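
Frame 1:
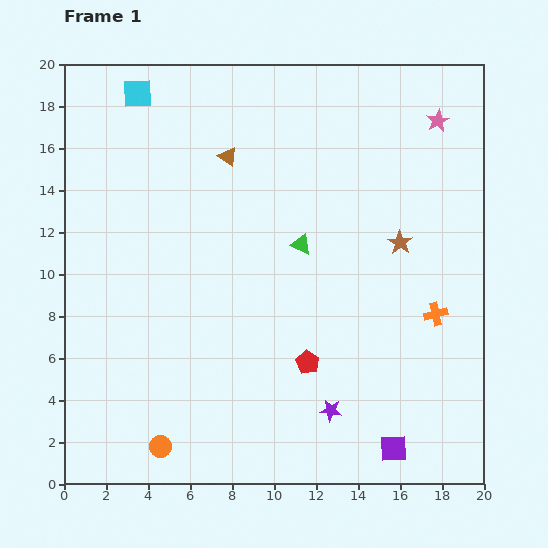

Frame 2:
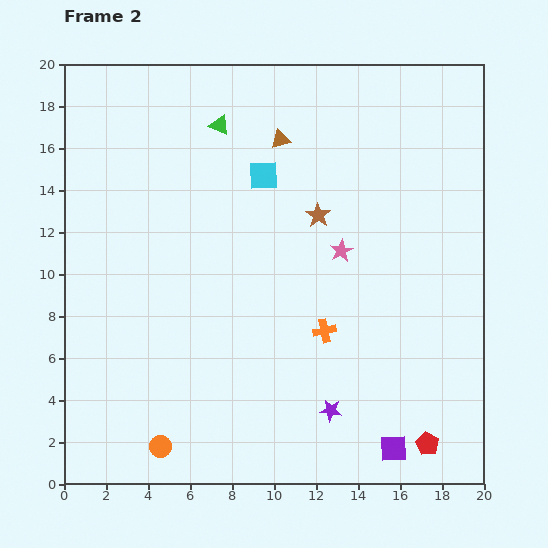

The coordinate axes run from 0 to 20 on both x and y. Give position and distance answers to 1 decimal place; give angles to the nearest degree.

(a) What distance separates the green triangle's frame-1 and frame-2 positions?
6.9

The green triangle moved from (11.3, 11.4) to (7.4, 17.1), a distance of √(3.9² + 5.7²) ≈ 6.9.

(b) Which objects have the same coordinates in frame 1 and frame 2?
the orange circle, the purple star, the purple square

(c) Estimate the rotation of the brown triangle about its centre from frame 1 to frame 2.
50° counter-clockwise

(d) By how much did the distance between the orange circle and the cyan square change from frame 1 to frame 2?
-3.0

Distance in frame 1: 16.8. Distance in frame 2: 13.8.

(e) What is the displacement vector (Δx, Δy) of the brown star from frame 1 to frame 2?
(-3.9, 1.3)

The brown star was at (16.0, 11.5) in frame 1 and (12.1, 12.8) in frame 2.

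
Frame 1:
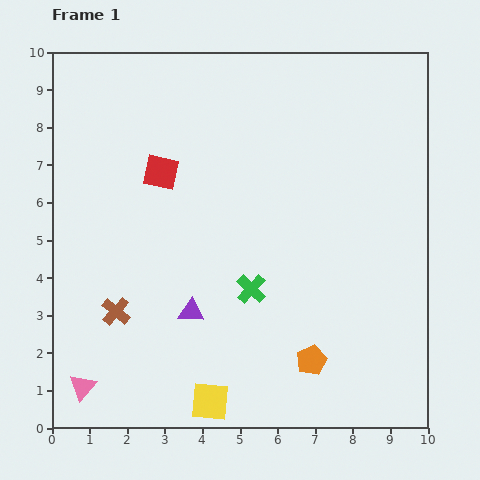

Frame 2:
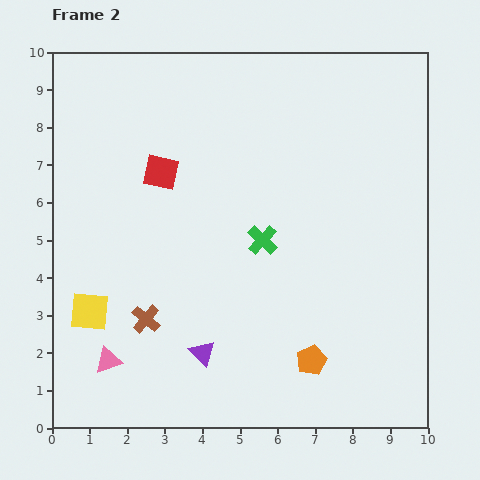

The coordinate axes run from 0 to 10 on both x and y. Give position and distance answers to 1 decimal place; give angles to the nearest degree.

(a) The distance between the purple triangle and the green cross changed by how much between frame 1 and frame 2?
+1.7

Distance in frame 1: 1.7. Distance in frame 2: 3.4.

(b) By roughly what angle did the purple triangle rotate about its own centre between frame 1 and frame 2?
42° clockwise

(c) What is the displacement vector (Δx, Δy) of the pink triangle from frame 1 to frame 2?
(0.7, 0.7)

The pink triangle was at (0.8, 1.1) in frame 1 and (1.5, 1.8) in frame 2.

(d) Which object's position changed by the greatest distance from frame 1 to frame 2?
the yellow square

(moved 4.0; next 1.3)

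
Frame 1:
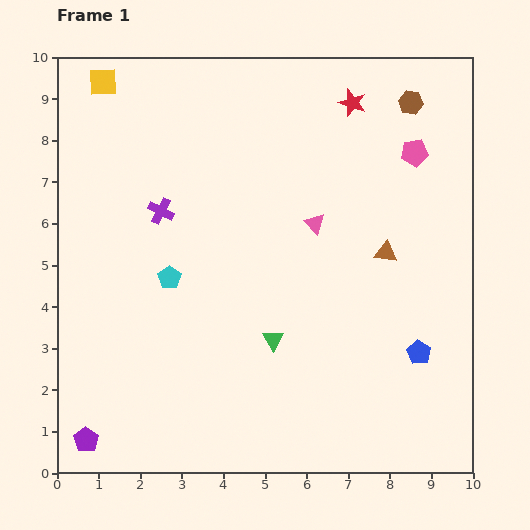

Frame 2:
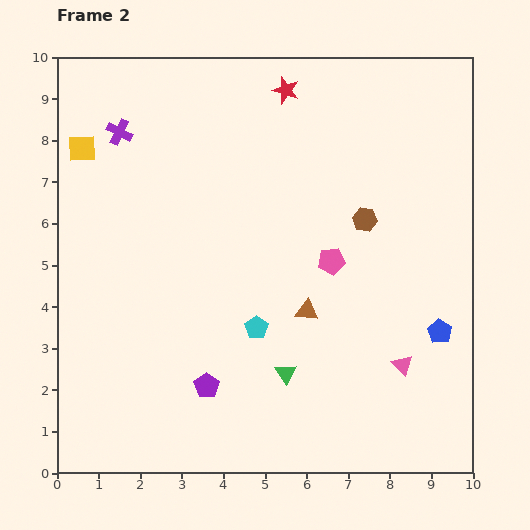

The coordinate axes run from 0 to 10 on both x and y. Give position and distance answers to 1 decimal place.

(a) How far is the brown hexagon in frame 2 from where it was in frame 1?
3.0

The brown hexagon moved from (8.5, 8.9) to (7.4, 6.1), a distance of √(1.1² + 2.8²) ≈ 3.0.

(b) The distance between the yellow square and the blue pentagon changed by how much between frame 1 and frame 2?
-0.3

Distance in frame 1: 10.0. Distance in frame 2: 9.7.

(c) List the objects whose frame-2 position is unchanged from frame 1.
none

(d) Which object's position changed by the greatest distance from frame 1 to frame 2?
the pink triangle

(moved 4.0; next 3.3)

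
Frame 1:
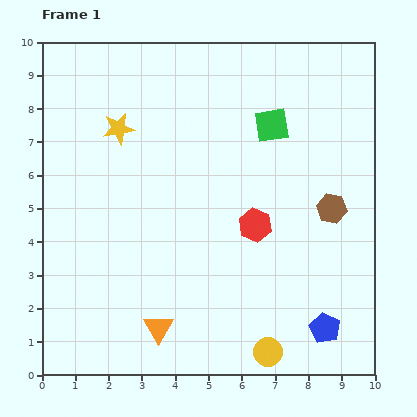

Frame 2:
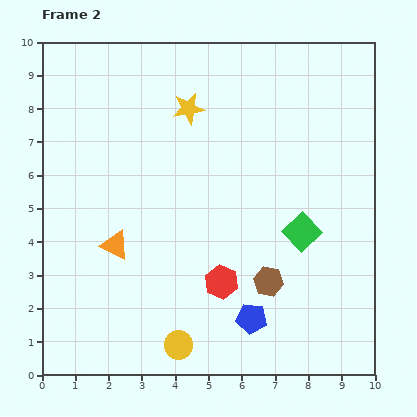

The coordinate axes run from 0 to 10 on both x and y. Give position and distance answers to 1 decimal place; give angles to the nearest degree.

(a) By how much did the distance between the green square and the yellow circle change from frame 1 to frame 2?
-1.8

Distance in frame 1: 6.8. Distance in frame 2: 5.0.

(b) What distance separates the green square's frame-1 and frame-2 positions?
3.3

The green square moved from (6.9, 7.5) to (7.8, 4.3), a distance of √(0.9² + 3.2²) ≈ 3.3.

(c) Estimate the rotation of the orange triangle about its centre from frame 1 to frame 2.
35° counter-clockwise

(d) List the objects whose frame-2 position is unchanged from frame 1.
none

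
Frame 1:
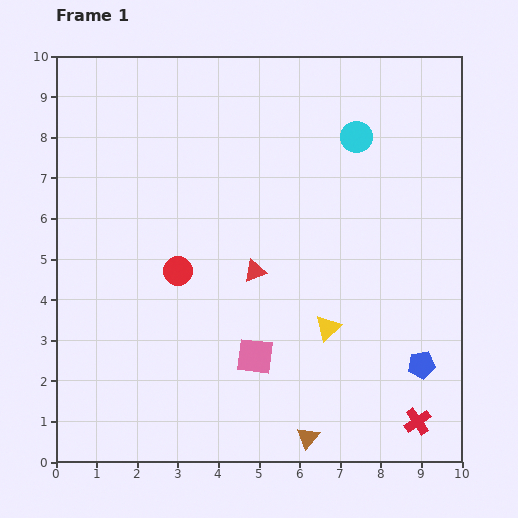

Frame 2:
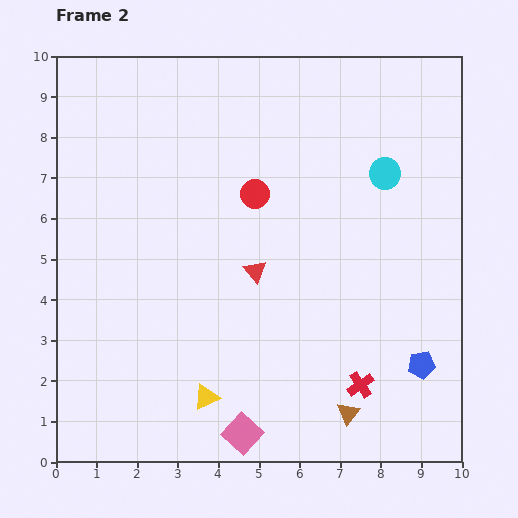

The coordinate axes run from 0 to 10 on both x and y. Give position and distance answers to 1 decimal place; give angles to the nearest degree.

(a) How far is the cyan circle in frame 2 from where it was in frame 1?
1.1

The cyan circle moved from (7.4, 8.0) to (8.1, 7.1), a distance of √(0.7² + 0.9²) ≈ 1.1.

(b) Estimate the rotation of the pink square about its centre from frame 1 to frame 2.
36° clockwise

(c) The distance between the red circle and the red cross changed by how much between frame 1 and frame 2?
-1.6

Distance in frame 1: 7.0. Distance in frame 2: 5.4.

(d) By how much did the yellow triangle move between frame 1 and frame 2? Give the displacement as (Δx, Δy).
(-3.0, -1.7)

The yellow triangle was at (6.7, 3.3) in frame 1 and (3.7, 1.6) in frame 2.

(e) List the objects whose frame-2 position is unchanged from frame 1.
the blue pentagon, the red triangle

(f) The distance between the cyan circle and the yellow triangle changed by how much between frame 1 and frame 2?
+2.2

Distance in frame 1: 4.8. Distance in frame 2: 7.0.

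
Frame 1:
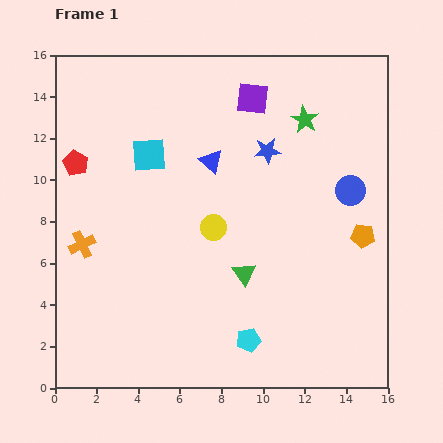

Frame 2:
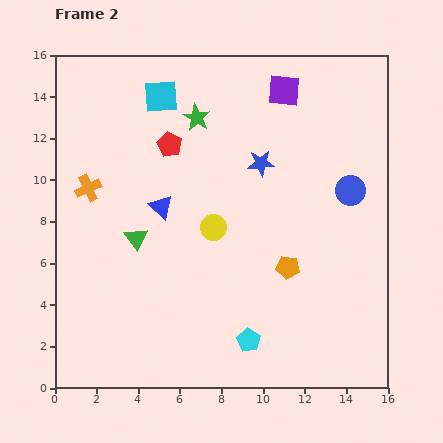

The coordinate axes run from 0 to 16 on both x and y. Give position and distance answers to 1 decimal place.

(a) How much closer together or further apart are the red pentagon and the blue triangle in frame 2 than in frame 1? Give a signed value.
-3.5

Distance in frame 1: 6.5. Distance in frame 2: 3.0.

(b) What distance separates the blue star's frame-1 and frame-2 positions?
0.7

The blue star moved from (10.2, 11.4) to (9.9, 10.8), a distance of √(0.3² + 0.6²) ≈ 0.7.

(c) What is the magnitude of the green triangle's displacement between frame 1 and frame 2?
5.5

The green triangle moved from (9.1, 5.5) to (3.9, 7.2), a distance of √(5.2² + 1.7²) ≈ 5.5.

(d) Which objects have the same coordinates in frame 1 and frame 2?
the cyan pentagon, the yellow circle, the blue circle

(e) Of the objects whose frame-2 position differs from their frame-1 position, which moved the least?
the blue star

(moved 0.7)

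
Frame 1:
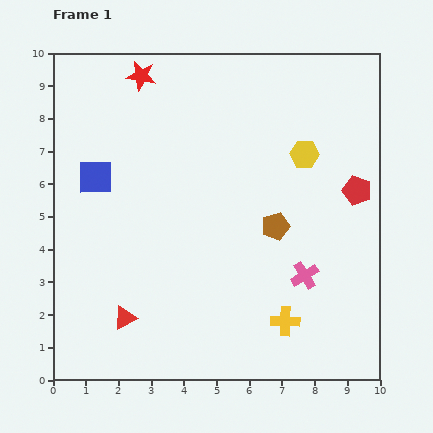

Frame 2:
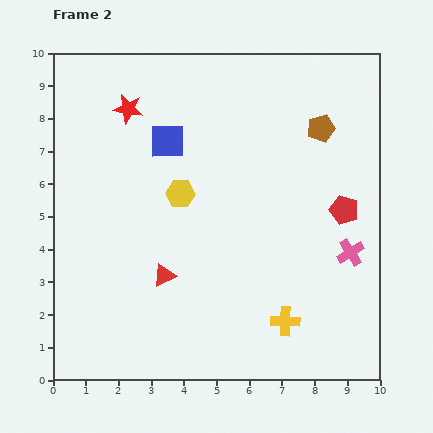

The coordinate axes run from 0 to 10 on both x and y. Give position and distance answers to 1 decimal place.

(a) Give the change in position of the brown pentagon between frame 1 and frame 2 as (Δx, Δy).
(1.4, 3.0)

The brown pentagon was at (6.8, 4.7) in frame 1 and (8.2, 7.7) in frame 2.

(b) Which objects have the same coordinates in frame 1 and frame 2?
the yellow cross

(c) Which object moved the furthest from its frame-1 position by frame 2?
the yellow hexagon

(moved 4.0; next 3.3)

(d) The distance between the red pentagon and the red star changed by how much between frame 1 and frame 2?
-0.2

Distance in frame 1: 7.5. Distance in frame 2: 7.3.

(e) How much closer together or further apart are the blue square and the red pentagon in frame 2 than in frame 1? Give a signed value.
-2.2

Distance in frame 1: 8.0. Distance in frame 2: 5.8.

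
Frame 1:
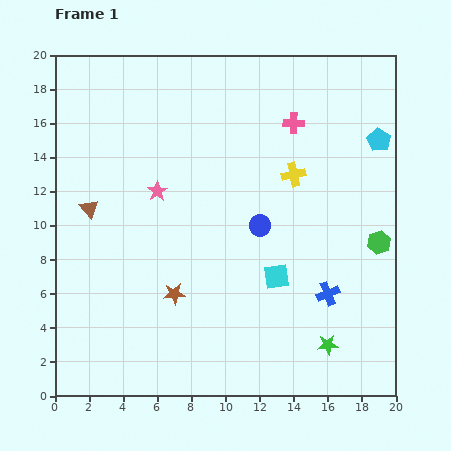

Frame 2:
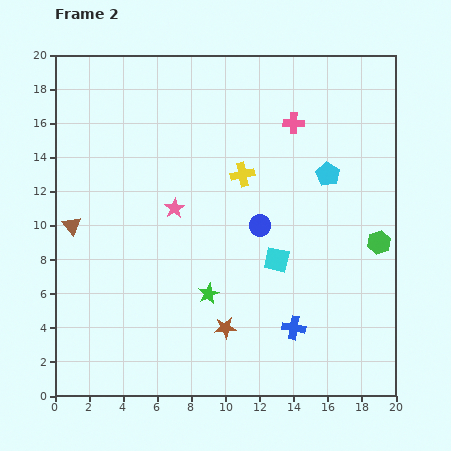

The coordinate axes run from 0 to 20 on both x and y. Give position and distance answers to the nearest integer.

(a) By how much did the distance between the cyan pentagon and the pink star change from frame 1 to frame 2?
-4

Distance in frame 1: 13. Distance in frame 2: 9.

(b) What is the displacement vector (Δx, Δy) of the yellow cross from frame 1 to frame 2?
(-3, 0)

The yellow cross was at (14, 13) in frame 1 and (11, 13) in frame 2.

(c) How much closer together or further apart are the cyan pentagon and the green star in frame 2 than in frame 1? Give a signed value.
-2

Distance in frame 1: 12. Distance in frame 2: 10.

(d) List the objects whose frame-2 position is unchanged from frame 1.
the pink cross, the blue circle, the green hexagon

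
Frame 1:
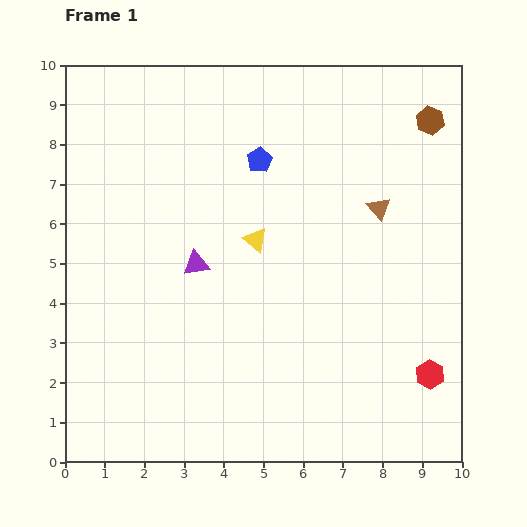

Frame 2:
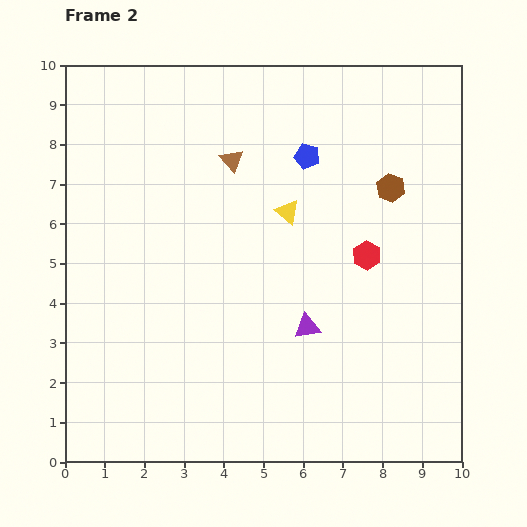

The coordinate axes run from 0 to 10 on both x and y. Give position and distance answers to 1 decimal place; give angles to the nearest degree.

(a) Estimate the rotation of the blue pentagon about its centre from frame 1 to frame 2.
27° counter-clockwise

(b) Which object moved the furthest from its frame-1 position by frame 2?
the brown triangle

(moved 3.9; next 3.4)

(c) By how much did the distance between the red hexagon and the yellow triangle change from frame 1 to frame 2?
-3.3

Distance in frame 1: 5.6. Distance in frame 2: 2.3.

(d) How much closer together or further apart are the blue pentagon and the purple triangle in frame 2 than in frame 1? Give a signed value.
+1.2

Distance in frame 1: 3.1. Distance in frame 2: 4.3.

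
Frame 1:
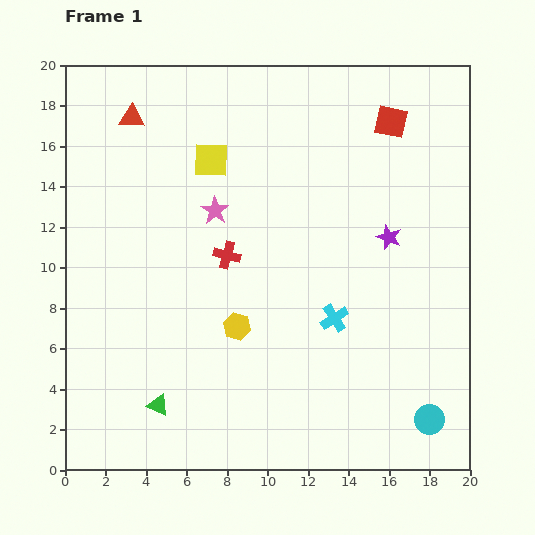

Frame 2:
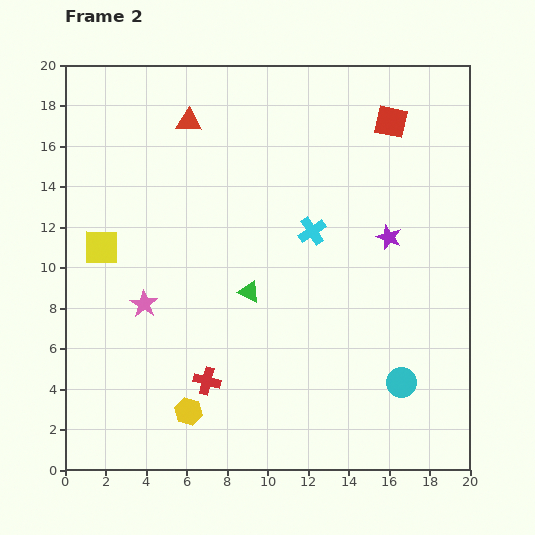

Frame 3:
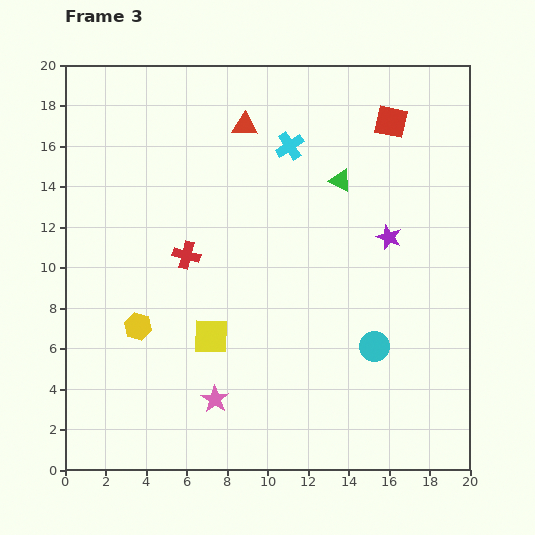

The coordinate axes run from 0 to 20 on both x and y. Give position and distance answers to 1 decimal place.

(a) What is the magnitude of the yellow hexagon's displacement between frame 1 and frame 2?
4.8

The yellow hexagon moved from (8.5, 7.1) to (6.1, 2.9), a distance of √(2.4² + 4.2²) ≈ 4.8.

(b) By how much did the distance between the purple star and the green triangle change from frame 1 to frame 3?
-10.4

Distance in frame 1: 14.1. Distance in frame 3: 3.7.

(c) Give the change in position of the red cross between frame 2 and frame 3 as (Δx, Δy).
(-1.0, 6.2)

The red cross was at (7.0, 4.4) in frame 2 and (6.0, 10.6) in frame 3.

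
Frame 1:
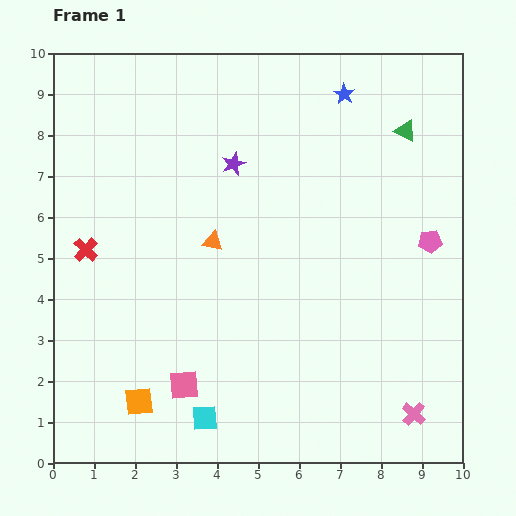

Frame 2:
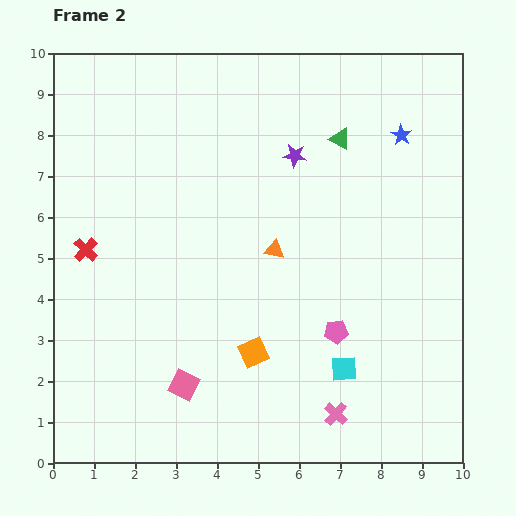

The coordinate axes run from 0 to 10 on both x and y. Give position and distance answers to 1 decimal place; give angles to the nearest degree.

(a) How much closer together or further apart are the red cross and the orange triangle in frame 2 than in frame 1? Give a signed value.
+1.5

Distance in frame 1: 3.1. Distance in frame 2: 4.6.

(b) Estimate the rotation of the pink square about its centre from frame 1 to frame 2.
29° clockwise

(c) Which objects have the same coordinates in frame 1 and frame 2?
the red cross, the pink square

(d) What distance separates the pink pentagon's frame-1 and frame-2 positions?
3.2

The pink pentagon moved from (9.2, 5.4) to (6.9, 3.2), a distance of √(2.3² + 2.2²) ≈ 3.2.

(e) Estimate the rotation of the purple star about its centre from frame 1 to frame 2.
30° clockwise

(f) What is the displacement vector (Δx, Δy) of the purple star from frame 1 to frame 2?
(1.5, 0.2)

The purple star was at (4.4, 7.3) in frame 1 and (5.9, 7.5) in frame 2.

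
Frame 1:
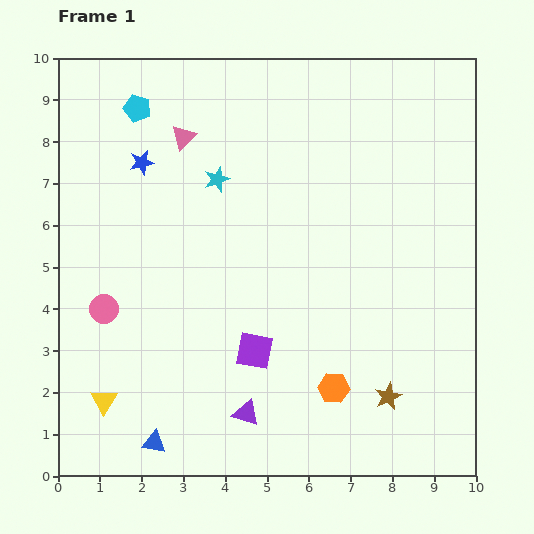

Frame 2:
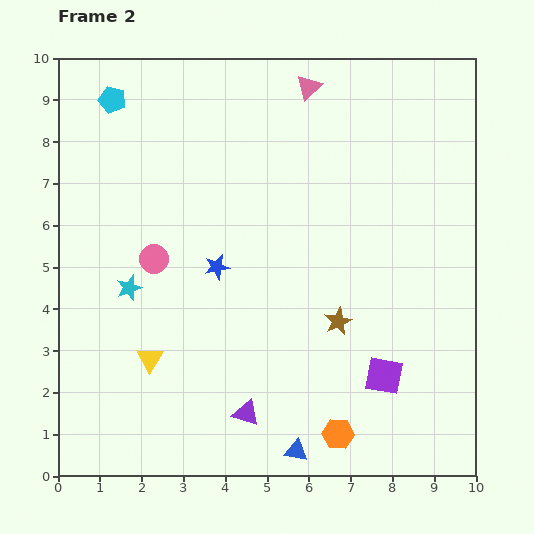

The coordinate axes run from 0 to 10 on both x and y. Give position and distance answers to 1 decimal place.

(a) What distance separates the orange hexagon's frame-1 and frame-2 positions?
1.1

The orange hexagon moved from (6.6, 2.1) to (6.7, 1.0), a distance of √(0.1² + 1.1²) ≈ 1.1.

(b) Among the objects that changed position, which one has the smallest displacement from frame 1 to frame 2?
the cyan pentagon

(moved 0.6)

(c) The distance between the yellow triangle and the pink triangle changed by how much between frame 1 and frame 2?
+0.9

Distance in frame 1: 6.6. Distance in frame 2: 7.5.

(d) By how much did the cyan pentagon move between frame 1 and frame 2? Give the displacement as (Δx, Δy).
(-0.6, 0.2)

The cyan pentagon was at (1.9, 8.8) in frame 1 and (1.3, 9.0) in frame 2.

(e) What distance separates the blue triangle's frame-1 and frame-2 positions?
3.4

The blue triangle moved from (2.3, 0.8) to (5.7, 0.6), a distance of √(3.4² + 0.2²) ≈ 3.4.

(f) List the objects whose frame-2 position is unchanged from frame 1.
the purple triangle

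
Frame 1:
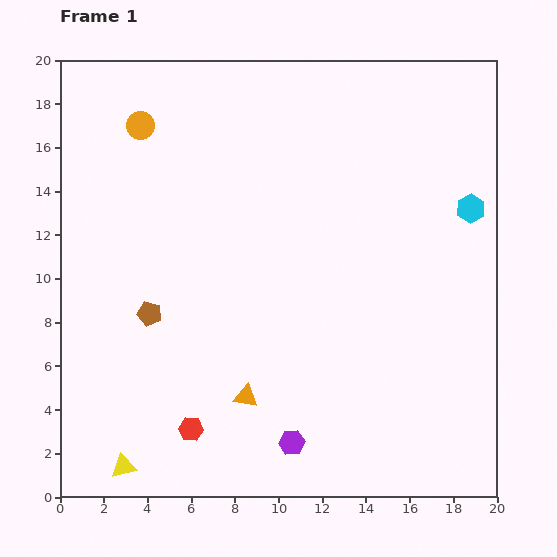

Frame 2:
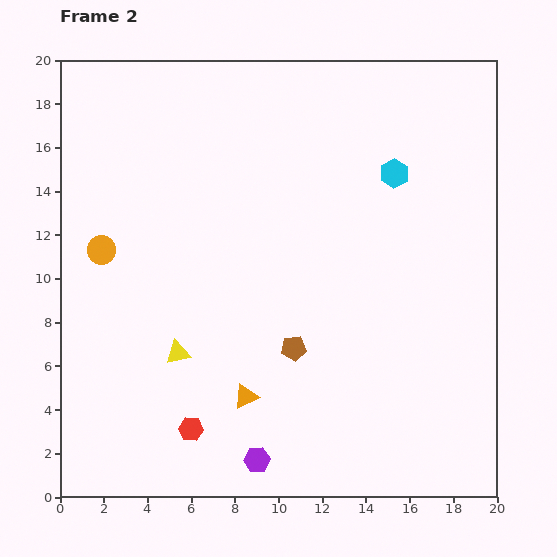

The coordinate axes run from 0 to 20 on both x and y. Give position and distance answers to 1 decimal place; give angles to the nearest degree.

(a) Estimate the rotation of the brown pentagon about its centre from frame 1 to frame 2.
21° counter-clockwise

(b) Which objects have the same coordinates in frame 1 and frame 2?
the red hexagon, the orange triangle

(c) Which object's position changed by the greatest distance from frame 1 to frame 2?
the brown pentagon

(moved 6.8; next 6.0)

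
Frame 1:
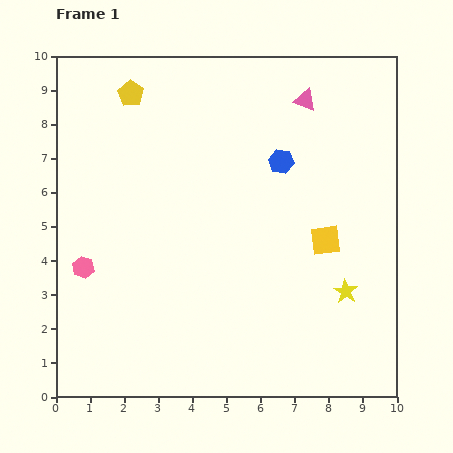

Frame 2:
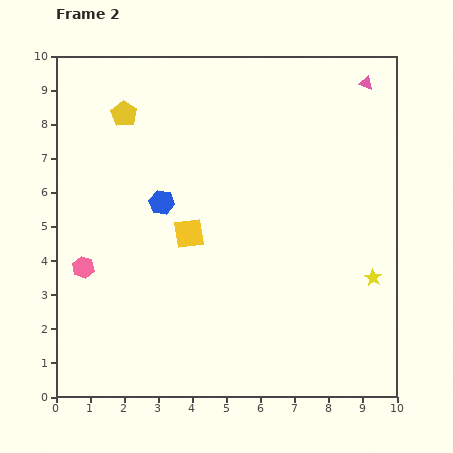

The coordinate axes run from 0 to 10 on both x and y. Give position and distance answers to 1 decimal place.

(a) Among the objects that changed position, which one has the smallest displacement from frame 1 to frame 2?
the yellow pentagon

(moved 0.6)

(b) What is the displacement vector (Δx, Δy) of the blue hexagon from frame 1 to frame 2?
(-3.5, -1.2)

The blue hexagon was at (6.6, 6.9) in frame 1 and (3.1, 5.7) in frame 2.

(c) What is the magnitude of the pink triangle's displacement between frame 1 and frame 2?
1.9

The pink triangle moved from (7.3, 8.7) to (9.1, 9.2), a distance of √(1.8² + 0.5²) ≈ 1.9.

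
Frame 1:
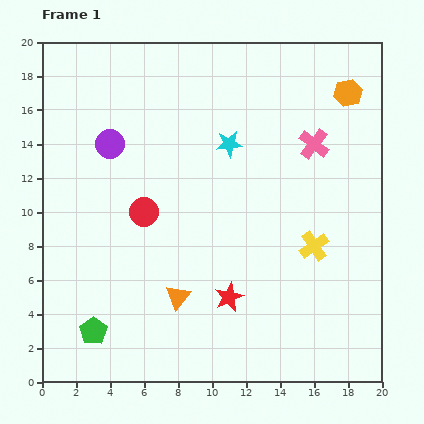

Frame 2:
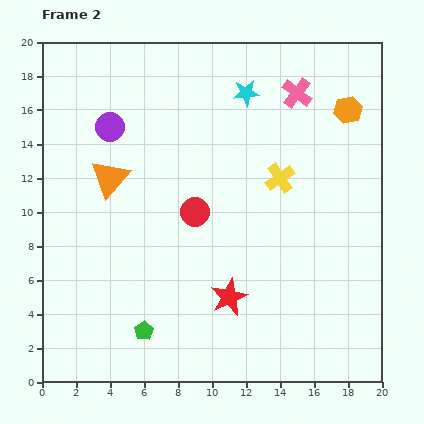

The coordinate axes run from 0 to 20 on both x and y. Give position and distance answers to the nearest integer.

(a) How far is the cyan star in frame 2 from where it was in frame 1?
3

The cyan star moved from (11, 14) to (12, 17), a distance of √(1² + 3²) ≈ 3.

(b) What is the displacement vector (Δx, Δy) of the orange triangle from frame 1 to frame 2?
(-4, 7)

The orange triangle was at (8, 5) in frame 1 and (4, 12) in frame 2.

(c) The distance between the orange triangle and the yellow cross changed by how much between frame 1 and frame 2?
+1

Distance in frame 1: 9. Distance in frame 2: 10.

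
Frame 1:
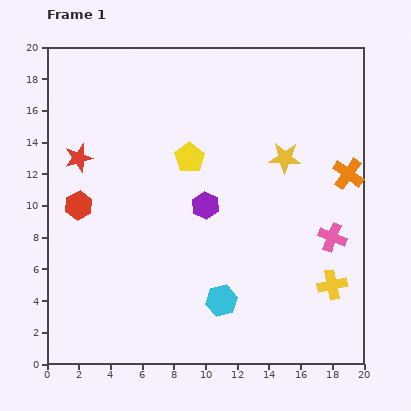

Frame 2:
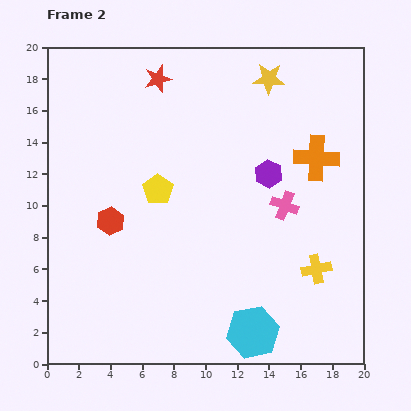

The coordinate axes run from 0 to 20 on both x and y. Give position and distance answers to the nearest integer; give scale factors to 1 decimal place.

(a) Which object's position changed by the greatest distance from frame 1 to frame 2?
the red star

(moved 7; next 5)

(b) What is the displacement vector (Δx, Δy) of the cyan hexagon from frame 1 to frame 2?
(2, -2)

The cyan hexagon was at (11, 4) in frame 1 and (13, 2) in frame 2.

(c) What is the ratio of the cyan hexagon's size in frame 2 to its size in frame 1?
1.7×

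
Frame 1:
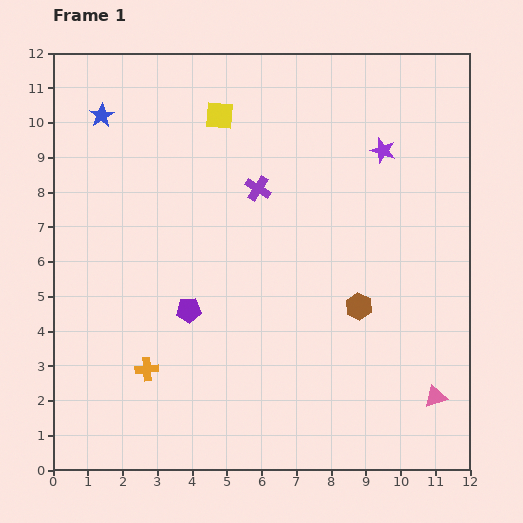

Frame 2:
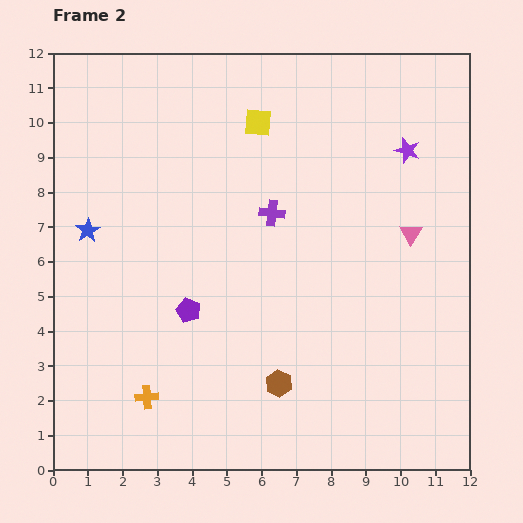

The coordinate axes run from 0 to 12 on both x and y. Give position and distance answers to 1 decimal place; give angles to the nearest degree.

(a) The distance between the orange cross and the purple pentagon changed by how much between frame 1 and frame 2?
+0.7

Distance in frame 1: 2.1. Distance in frame 2: 2.8.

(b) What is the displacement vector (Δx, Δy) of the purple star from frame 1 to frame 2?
(0.7, 0.0)

The purple star was at (9.5, 9.2) in frame 1 and (10.2, 9.2) in frame 2.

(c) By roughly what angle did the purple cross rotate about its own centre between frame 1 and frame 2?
25° counter-clockwise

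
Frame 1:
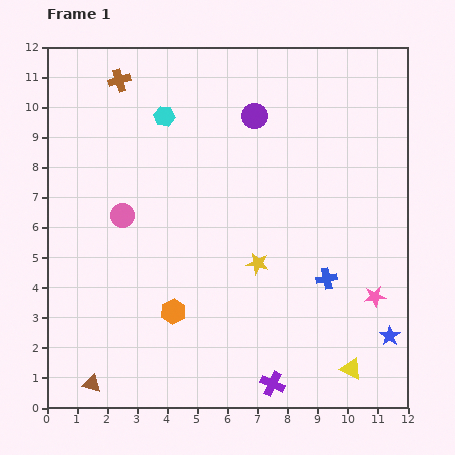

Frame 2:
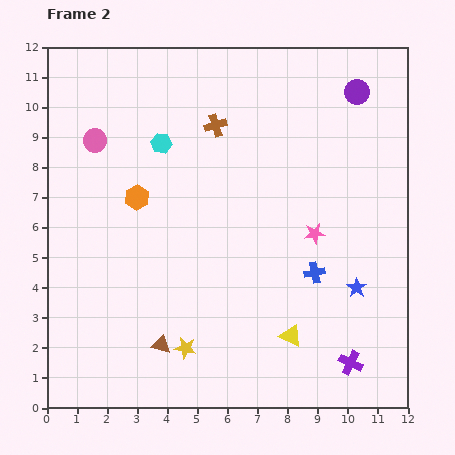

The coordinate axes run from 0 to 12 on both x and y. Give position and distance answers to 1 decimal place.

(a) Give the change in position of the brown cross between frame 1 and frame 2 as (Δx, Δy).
(3.2, -1.5)

The brown cross was at (2.4, 10.9) in frame 1 and (5.6, 9.4) in frame 2.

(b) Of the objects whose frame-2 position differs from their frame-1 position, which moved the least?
the blue cross

(moved 0.4)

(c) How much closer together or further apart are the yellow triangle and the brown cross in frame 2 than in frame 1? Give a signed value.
-4.9

Distance in frame 1: 12.3. Distance in frame 2: 7.4.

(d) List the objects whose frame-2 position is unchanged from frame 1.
none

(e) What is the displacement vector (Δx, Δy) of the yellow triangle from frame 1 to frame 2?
(-2.0, 1.1)

The yellow triangle was at (10.1, 1.3) in frame 1 and (8.1, 2.4) in frame 2.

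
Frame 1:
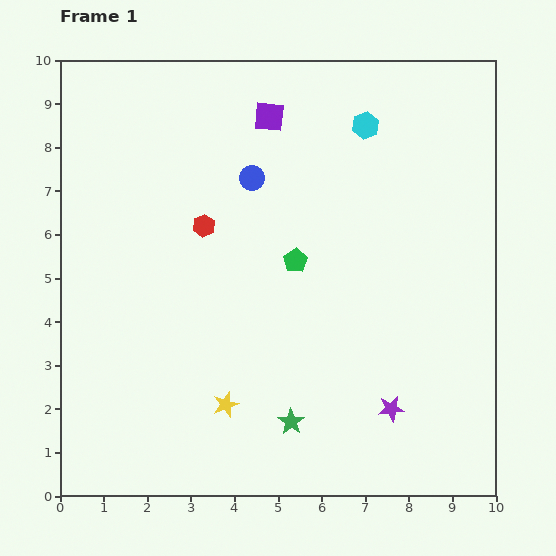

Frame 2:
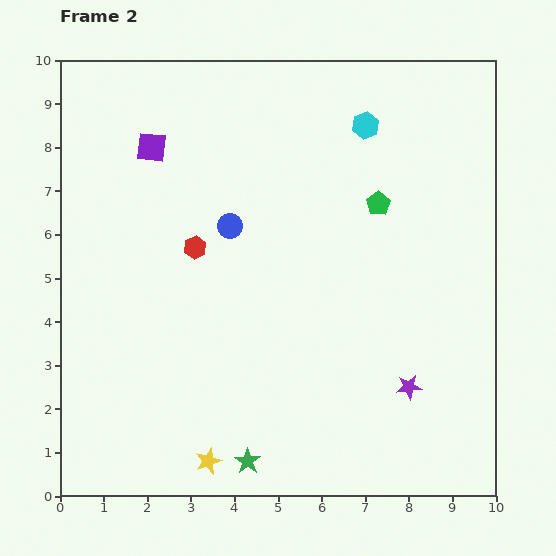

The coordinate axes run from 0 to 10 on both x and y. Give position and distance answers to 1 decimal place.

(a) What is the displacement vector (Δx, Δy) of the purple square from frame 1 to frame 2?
(-2.7, -0.7)

The purple square was at (4.8, 8.7) in frame 1 and (2.1, 8.0) in frame 2.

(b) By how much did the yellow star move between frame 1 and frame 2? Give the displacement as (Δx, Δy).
(-0.4, -1.3)

The yellow star was at (3.8, 2.1) in frame 1 and (3.4, 0.8) in frame 2.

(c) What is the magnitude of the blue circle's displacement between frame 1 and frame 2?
1.2

The blue circle moved from (4.4, 7.3) to (3.9, 6.2), a distance of √(0.5² + 1.1²) ≈ 1.2.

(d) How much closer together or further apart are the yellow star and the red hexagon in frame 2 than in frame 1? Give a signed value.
+0.8

Distance in frame 1: 4.1. Distance in frame 2: 4.9.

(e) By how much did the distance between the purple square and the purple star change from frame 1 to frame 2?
+0.8

Distance in frame 1: 7.3. Distance in frame 2: 8.1.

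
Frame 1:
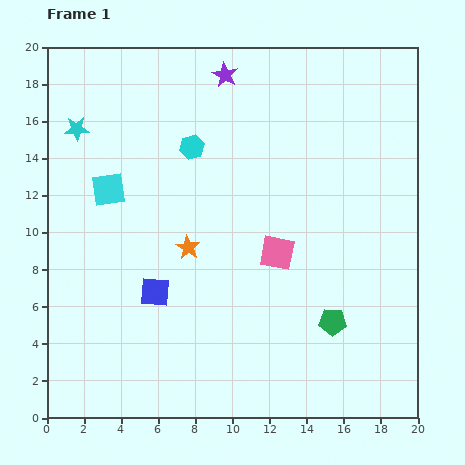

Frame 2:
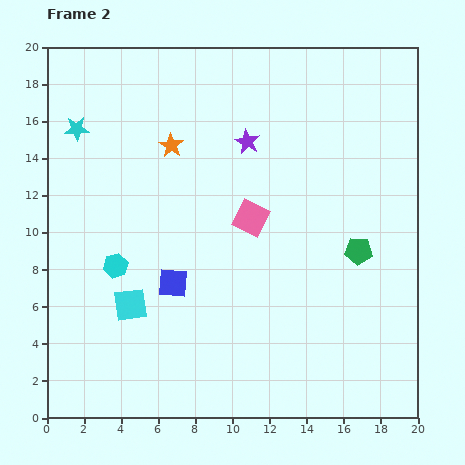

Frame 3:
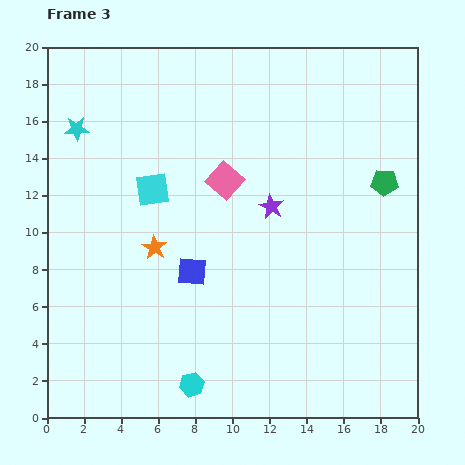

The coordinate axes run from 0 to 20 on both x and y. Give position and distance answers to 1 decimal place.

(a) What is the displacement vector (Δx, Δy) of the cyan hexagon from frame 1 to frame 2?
(-4.1, -6.4)

The cyan hexagon was at (7.8, 14.6) in frame 1 and (3.7, 8.2) in frame 2.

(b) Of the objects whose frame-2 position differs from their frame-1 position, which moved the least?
the blue square

(moved 1.1)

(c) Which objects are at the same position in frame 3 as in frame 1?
the cyan star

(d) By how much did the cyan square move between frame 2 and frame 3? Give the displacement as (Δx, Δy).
(1.2, 6.2)

The cyan square was at (4.5, 6.1) in frame 2 and (5.7, 12.3) in frame 3.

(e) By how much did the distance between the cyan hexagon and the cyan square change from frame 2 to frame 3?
+8.5

Distance in frame 2: 2.2. Distance in frame 3: 10.7.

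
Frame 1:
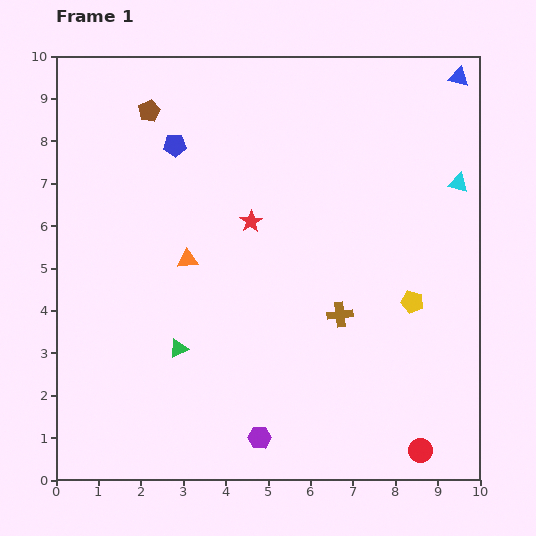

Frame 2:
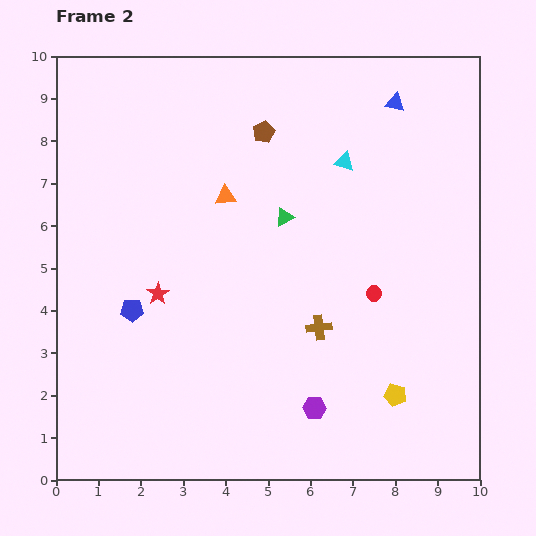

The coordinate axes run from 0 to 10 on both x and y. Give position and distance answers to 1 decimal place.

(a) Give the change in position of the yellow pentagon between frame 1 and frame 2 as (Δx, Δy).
(-0.4, -2.2)

The yellow pentagon was at (8.4, 4.2) in frame 1 and (8.0, 2.0) in frame 2.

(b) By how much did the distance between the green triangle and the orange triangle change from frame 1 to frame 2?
-0.6

Distance in frame 1: 2.1. Distance in frame 2: 1.5.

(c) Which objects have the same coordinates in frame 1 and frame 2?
none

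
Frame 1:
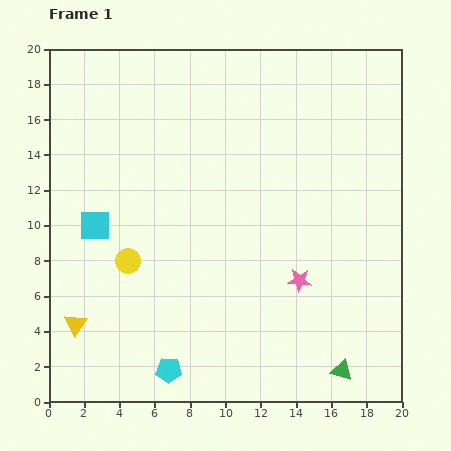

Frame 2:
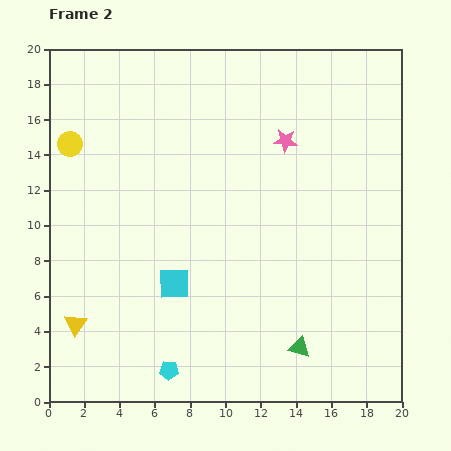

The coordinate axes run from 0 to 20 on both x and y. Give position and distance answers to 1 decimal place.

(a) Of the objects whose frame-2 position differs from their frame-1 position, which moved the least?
the green triangle

(moved 2.7)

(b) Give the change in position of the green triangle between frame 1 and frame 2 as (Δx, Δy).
(-2.4, 1.3)

The green triangle was at (16.6, 1.8) in frame 1 and (14.2, 3.1) in frame 2.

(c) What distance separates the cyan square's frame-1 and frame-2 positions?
5.6

The cyan square moved from (2.6, 10.0) to (7.1, 6.7), a distance of √(4.5² + 3.3²) ≈ 5.6.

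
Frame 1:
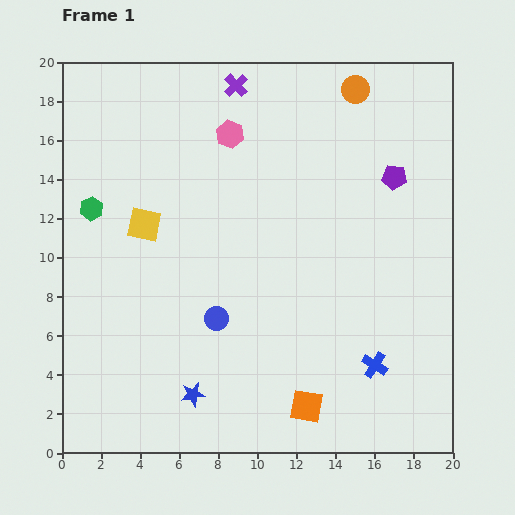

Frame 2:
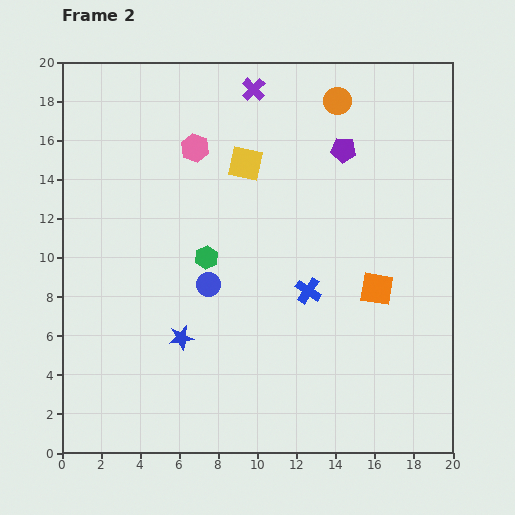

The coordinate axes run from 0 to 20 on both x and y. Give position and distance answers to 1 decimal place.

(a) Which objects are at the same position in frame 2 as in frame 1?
none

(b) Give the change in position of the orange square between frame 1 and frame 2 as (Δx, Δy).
(3.6, 6.0)

The orange square was at (12.5, 2.4) in frame 1 and (16.1, 8.4) in frame 2.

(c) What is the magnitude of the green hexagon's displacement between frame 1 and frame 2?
6.4

The green hexagon moved from (1.5, 12.5) to (7.4, 10.0), a distance of √(5.9² + 2.5²) ≈ 6.4.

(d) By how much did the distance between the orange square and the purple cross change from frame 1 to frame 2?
-4.8

Distance in frame 1: 16.8. Distance in frame 2: 12.0.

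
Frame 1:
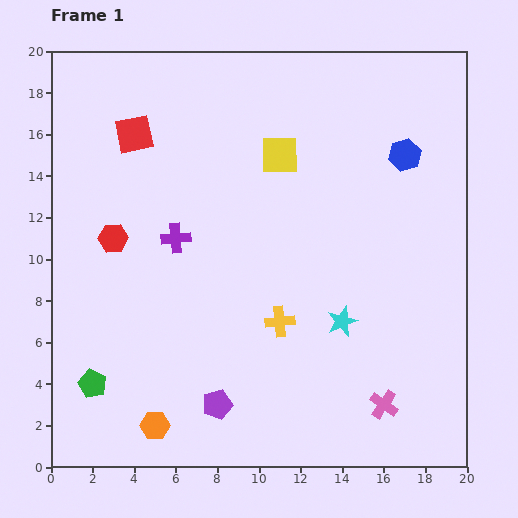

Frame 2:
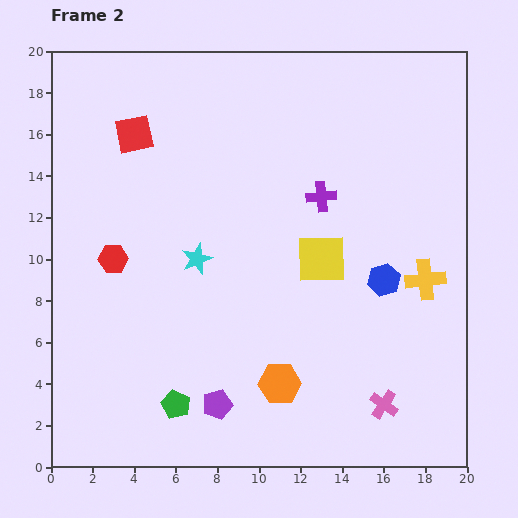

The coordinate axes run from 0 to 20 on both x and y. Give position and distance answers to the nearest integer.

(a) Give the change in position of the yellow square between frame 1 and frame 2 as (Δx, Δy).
(2, -5)

The yellow square was at (11, 15) in frame 1 and (13, 10) in frame 2.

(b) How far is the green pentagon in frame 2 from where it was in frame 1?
4

The green pentagon moved from (2, 4) to (6, 3), a distance of √(4² + 1²) ≈ 4.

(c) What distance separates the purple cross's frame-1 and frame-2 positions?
7

The purple cross moved from (6, 11) to (13, 13), a distance of √(7² + 2²) ≈ 7.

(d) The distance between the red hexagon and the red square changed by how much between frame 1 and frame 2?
+1

Distance in frame 1: 5. Distance in frame 2: 6.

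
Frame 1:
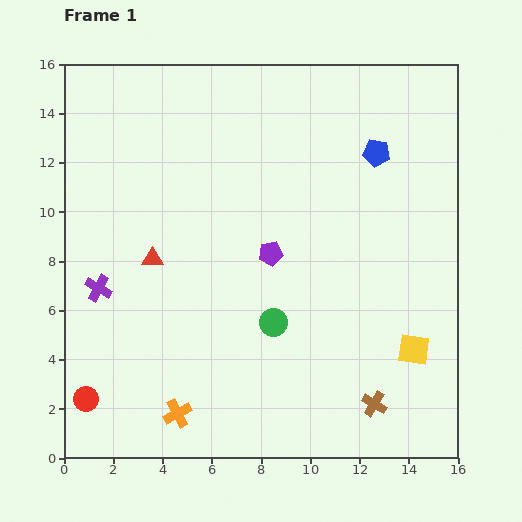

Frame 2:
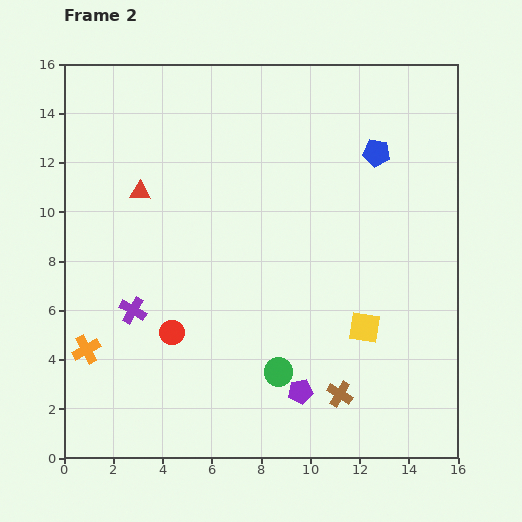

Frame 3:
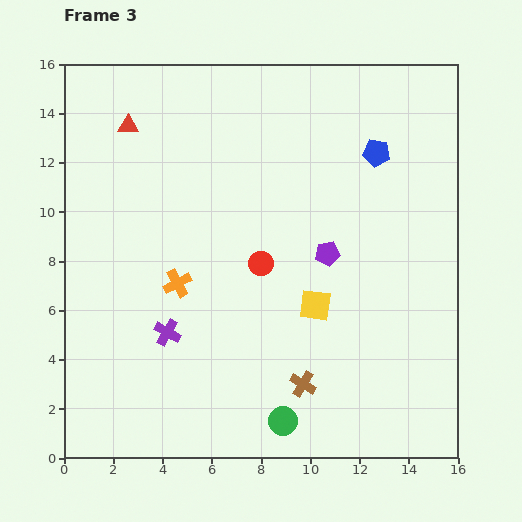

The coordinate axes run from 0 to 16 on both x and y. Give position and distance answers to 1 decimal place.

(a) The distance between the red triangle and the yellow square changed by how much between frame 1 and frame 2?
-0.6

Distance in frame 1: 11.2. Distance in frame 2: 10.6.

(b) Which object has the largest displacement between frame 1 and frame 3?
the red circle

(moved 9.0; next 5.5)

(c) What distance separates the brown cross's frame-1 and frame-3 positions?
3.0

The brown cross moved from (12.6, 2.2) to (9.7, 3.0), a distance of √(2.9² + 0.8²) ≈ 3.0.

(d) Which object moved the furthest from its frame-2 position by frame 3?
the purple pentagon

(moved 5.7; next 4.6)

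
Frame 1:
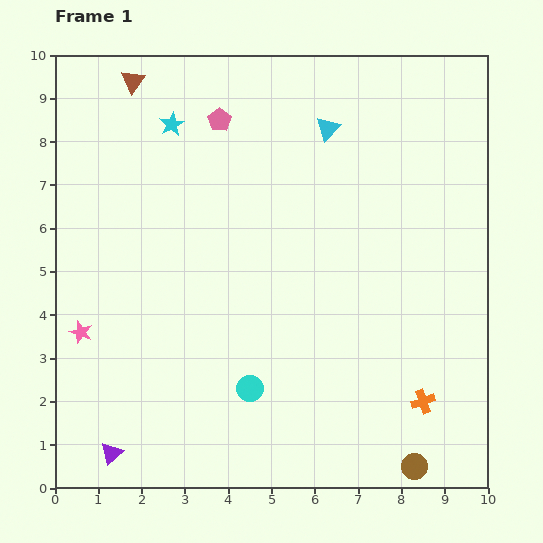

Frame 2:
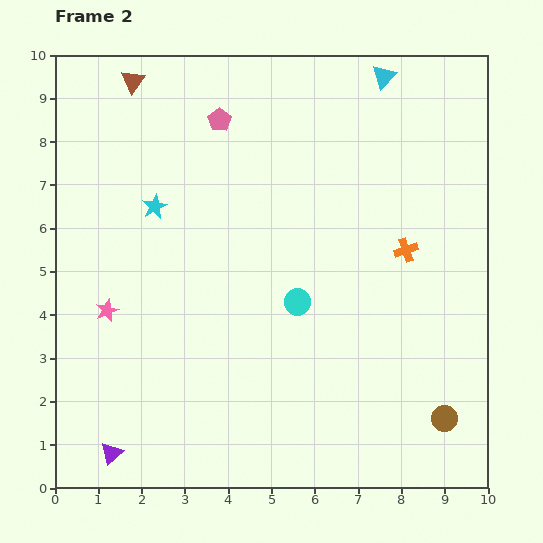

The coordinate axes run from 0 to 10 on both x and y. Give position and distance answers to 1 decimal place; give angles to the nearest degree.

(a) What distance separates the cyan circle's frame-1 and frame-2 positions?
2.3

The cyan circle moved from (4.5, 2.3) to (5.6, 4.3), a distance of √(1.1² + 2.0²) ≈ 2.3.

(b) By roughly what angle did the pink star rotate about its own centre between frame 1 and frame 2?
29° clockwise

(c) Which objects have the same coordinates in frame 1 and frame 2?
the pink pentagon, the purple triangle, the brown triangle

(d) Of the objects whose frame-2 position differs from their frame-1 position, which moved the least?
the pink star

(moved 0.8)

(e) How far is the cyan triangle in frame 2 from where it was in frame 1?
1.8

The cyan triangle moved from (6.3, 8.3) to (7.6, 9.5), a distance of √(1.3² + 1.2²) ≈ 1.8.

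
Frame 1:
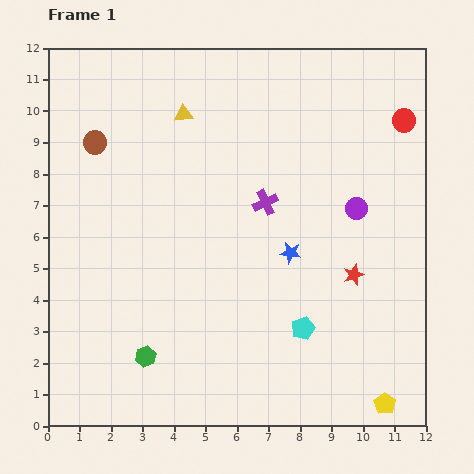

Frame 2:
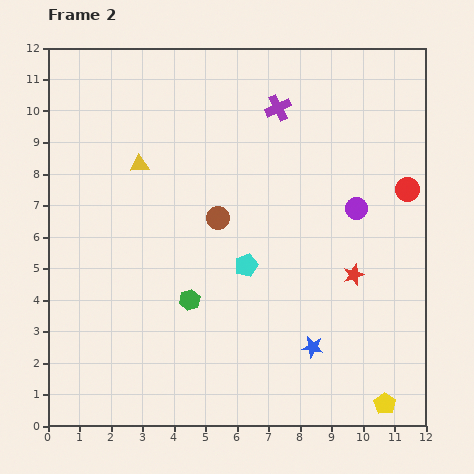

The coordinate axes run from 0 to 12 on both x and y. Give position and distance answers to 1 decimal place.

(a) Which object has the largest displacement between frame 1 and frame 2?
the brown circle

(moved 4.6; next 3.1)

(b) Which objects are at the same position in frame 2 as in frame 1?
the red star, the purple circle, the yellow pentagon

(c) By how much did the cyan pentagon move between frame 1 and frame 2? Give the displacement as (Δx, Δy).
(-1.8, 2.0)

The cyan pentagon was at (8.1, 3.1) in frame 1 and (6.3, 5.1) in frame 2.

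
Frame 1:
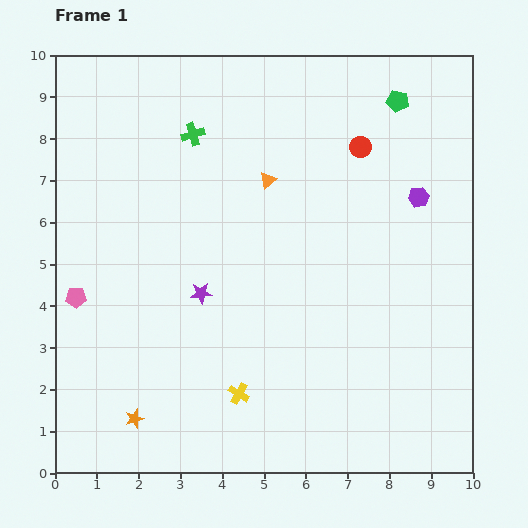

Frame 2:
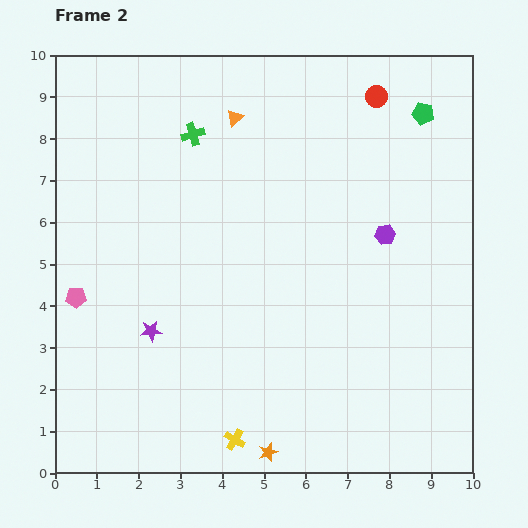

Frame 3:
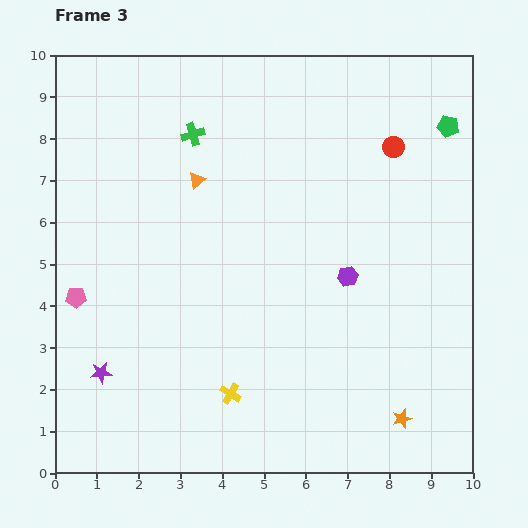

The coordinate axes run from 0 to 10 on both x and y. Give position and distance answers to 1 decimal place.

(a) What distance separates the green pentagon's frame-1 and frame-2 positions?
0.7

The green pentagon moved from (8.2, 8.9) to (8.8, 8.6), a distance of √(0.6² + 0.3²) ≈ 0.7.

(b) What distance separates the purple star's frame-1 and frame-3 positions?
3.1

The purple star moved from (3.5, 4.3) to (1.1, 2.4), a distance of √(2.4² + 1.9²) ≈ 3.1.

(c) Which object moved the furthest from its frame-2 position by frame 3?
the orange star

(moved 3.3; next 1.7)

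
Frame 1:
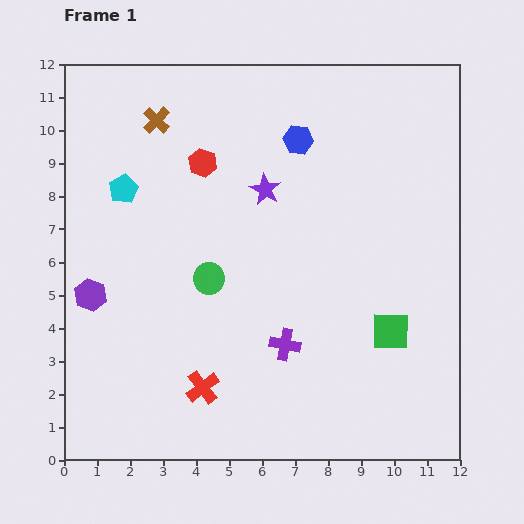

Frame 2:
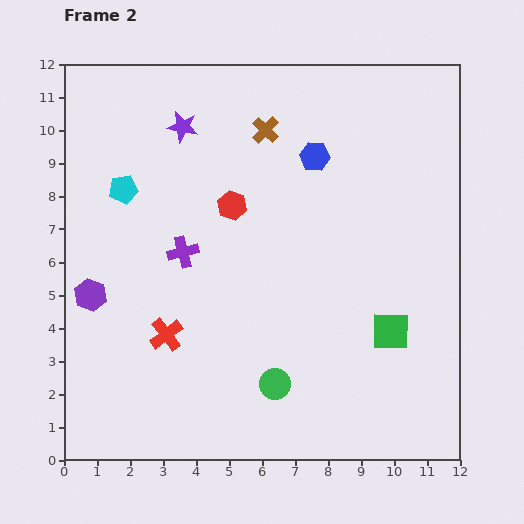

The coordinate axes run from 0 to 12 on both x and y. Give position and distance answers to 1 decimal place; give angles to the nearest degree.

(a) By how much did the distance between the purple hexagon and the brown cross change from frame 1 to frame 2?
+1.6

Distance in frame 1: 5.7. Distance in frame 2: 7.3.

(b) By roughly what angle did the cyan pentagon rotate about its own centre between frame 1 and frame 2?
19° clockwise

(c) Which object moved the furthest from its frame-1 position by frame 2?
the purple cross

(moved 4.2; next 3.8)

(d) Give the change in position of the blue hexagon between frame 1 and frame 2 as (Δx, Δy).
(0.5, -0.5)

The blue hexagon was at (7.1, 9.7) in frame 1 and (7.6, 9.2) in frame 2.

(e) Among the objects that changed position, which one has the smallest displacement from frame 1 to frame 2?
the blue hexagon

(moved 0.7)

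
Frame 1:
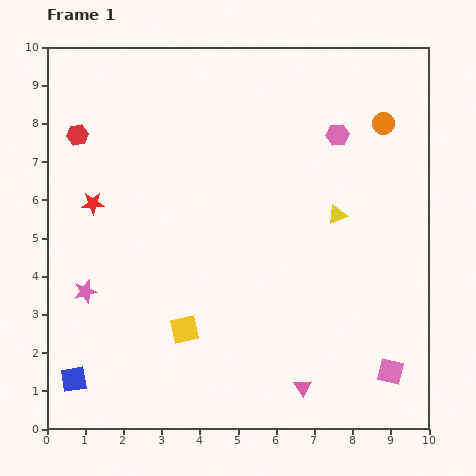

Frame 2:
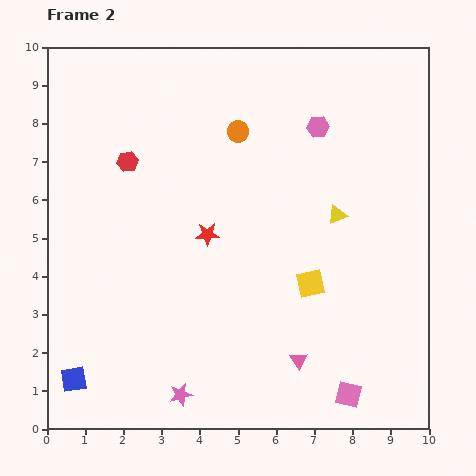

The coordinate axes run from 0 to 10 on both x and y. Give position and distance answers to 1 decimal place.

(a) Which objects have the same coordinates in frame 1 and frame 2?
the yellow triangle, the blue square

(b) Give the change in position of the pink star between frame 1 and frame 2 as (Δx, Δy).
(2.5, -2.7)

The pink star was at (1.0, 3.6) in frame 1 and (3.5, 0.9) in frame 2.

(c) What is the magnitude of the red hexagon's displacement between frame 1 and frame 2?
1.5

The red hexagon moved from (0.8, 7.7) to (2.1, 7.0), a distance of √(1.3² + 0.7²) ≈ 1.5.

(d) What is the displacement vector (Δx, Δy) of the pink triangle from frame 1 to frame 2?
(-0.1, 0.7)

The pink triangle was at (6.7, 1.1) in frame 1 and (6.6, 1.8) in frame 2.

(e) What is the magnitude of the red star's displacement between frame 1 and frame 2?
3.1

The red star moved from (1.2, 5.9) to (4.2, 5.1), a distance of √(3.0² + 0.8²) ≈ 3.1.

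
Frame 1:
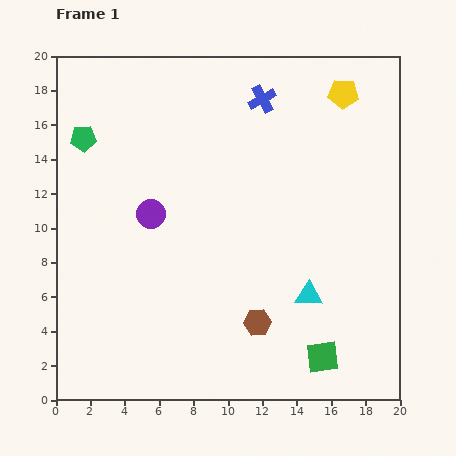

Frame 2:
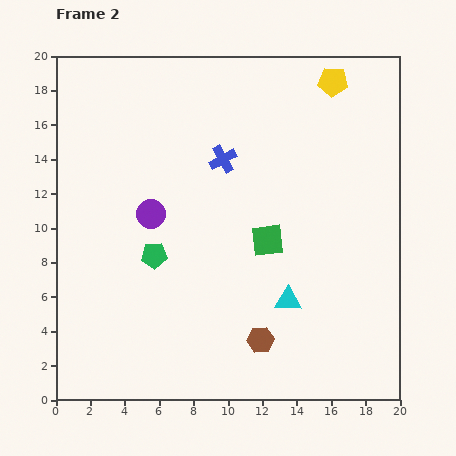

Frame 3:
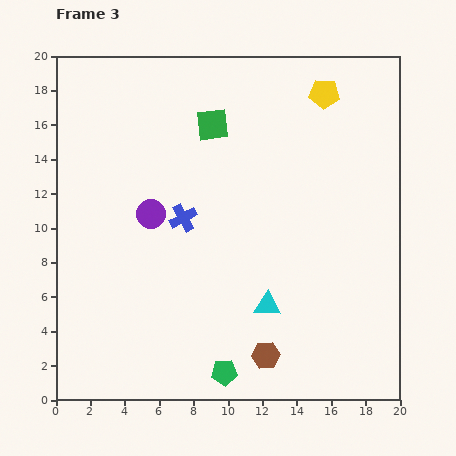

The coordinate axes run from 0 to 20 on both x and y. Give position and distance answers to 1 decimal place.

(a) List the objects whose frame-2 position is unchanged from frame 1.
the purple circle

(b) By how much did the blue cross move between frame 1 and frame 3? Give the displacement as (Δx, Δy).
(-4.6, -6.9)

The blue cross was at (12.0, 17.5) in frame 1 and (7.4, 10.6) in frame 3.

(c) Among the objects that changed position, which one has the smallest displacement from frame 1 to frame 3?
the yellow pentagon

(moved 1.1)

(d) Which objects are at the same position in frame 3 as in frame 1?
the purple circle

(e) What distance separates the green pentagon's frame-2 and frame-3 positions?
7.9

The green pentagon moved from (5.7, 8.4) to (9.8, 1.6), a distance of √(4.1² + 6.8²) ≈ 7.9.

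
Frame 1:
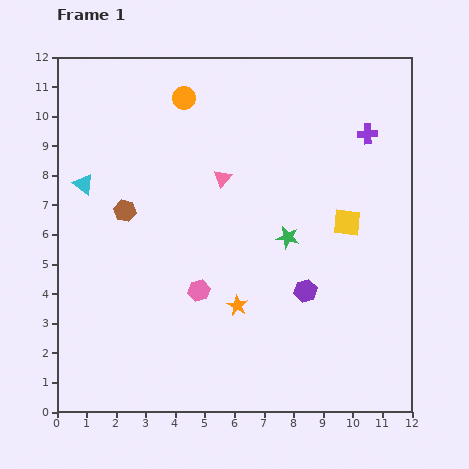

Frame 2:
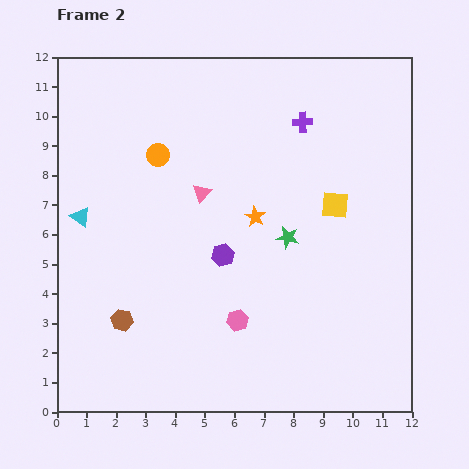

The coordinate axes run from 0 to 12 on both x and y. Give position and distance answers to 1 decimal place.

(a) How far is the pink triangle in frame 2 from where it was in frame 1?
0.9

The pink triangle moved from (5.6, 7.9) to (4.9, 7.4), a distance of √(0.7² + 0.5²) ≈ 0.9.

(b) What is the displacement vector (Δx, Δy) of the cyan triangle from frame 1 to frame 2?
(-0.1, -1.1)

The cyan triangle was at (0.9, 7.7) in frame 1 and (0.8, 6.6) in frame 2.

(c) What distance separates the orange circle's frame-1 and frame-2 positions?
2.1

The orange circle moved from (4.3, 10.6) to (3.4, 8.7), a distance of √(0.9² + 1.9²) ≈ 2.1.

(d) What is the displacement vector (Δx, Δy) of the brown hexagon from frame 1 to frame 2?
(-0.1, -3.7)

The brown hexagon was at (2.3, 6.8) in frame 1 and (2.2, 3.1) in frame 2.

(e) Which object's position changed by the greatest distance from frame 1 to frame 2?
the brown hexagon

(moved 3.7; next 3.1)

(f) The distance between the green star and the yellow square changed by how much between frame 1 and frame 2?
-0.2

Distance in frame 1: 2.1. Distance in frame 2: 1.9.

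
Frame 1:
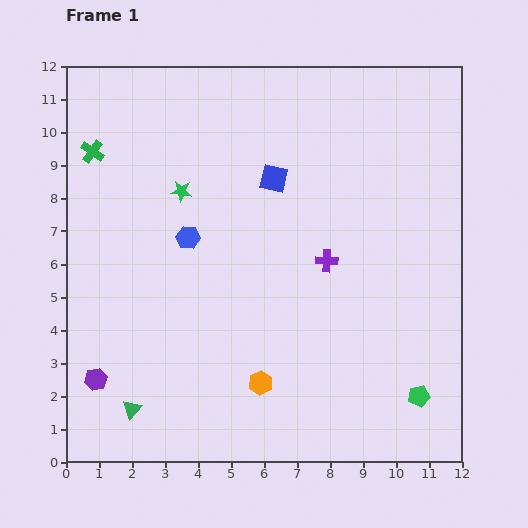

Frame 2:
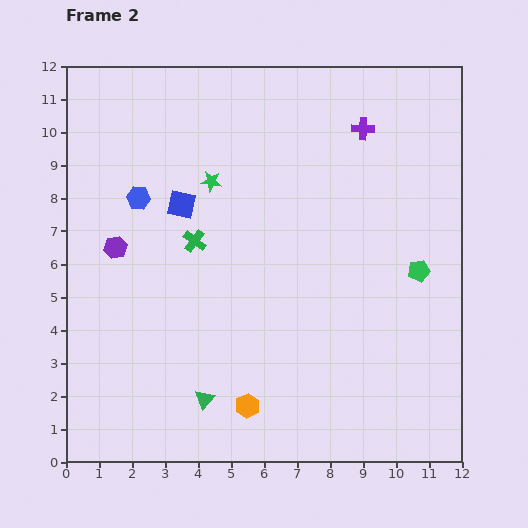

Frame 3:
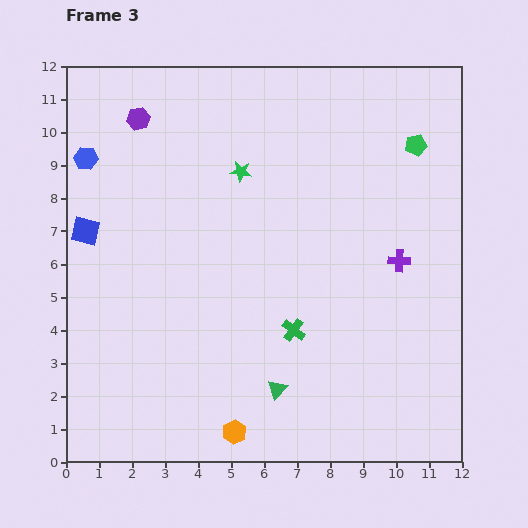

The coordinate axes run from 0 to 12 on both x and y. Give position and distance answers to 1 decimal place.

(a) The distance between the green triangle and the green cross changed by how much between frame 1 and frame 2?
-3.1

Distance in frame 1: 7.9. Distance in frame 2: 4.8.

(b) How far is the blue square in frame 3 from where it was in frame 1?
5.9

The blue square moved from (6.3, 8.6) to (0.6, 7.0), a distance of √(5.7² + 1.6²) ≈ 5.9.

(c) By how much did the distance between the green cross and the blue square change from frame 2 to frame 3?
+5.8

Distance in frame 2: 1.2. Distance in frame 3: 7.0.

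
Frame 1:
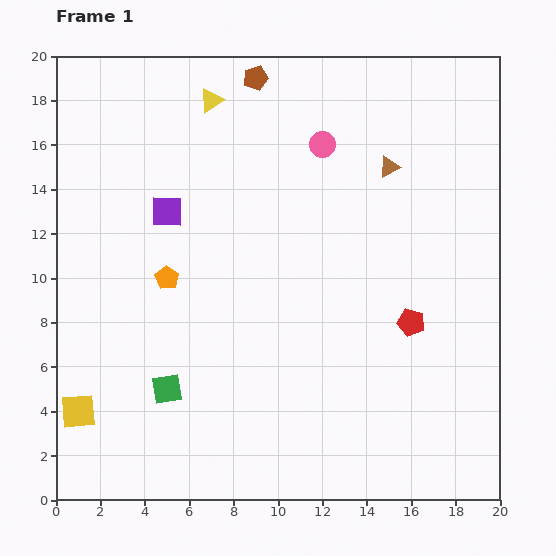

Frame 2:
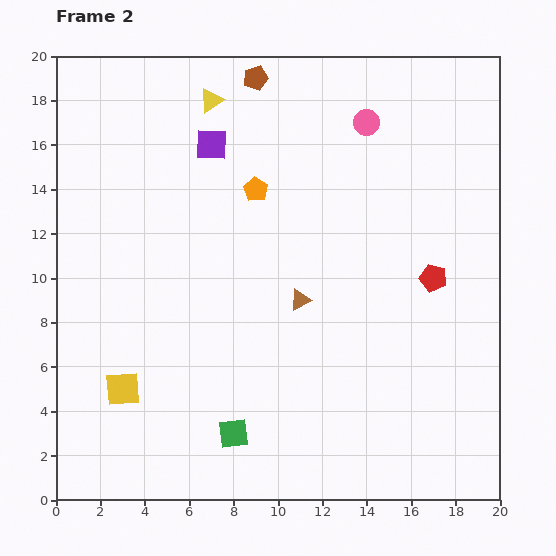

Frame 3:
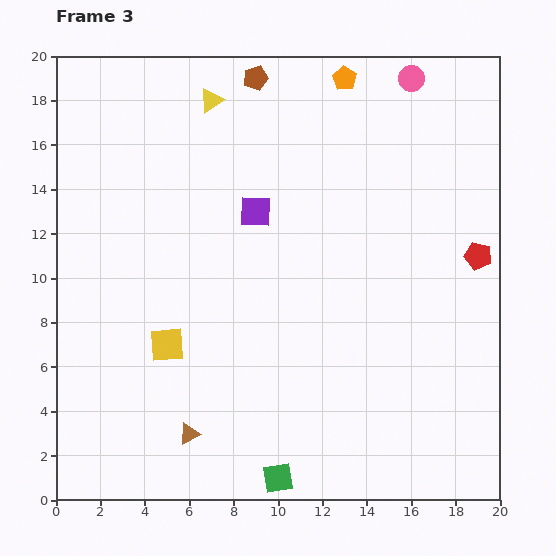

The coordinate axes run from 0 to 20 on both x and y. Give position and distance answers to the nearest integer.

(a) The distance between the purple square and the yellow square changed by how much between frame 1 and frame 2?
+2

Distance in frame 1: 10. Distance in frame 2: 12.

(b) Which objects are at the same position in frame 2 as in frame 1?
the brown pentagon, the yellow triangle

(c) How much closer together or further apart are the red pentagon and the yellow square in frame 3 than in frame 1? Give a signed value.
-1

Distance in frame 1: 16. Distance in frame 3: 15.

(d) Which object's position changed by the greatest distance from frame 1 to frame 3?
the brown triangle

(moved 15; next 12)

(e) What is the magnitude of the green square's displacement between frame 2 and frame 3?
3

The green square moved from (8, 3) to (10, 1), a distance of √(2² + 2²) ≈ 3.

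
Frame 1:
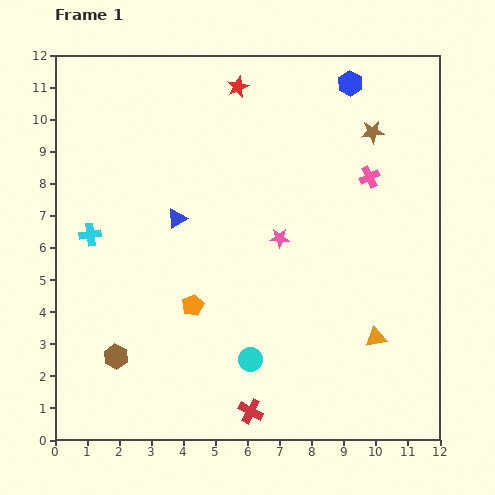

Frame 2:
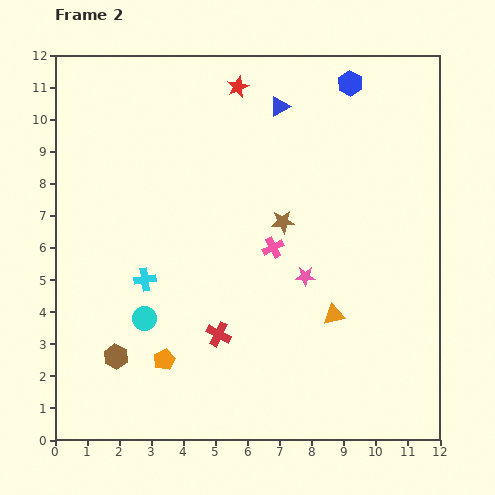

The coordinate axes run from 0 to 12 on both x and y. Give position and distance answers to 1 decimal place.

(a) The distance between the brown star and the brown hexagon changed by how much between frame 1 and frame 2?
-3.9

Distance in frame 1: 10.6. Distance in frame 2: 6.7.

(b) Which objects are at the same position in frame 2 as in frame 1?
the brown hexagon, the red star, the blue hexagon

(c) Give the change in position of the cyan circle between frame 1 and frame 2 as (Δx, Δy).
(-3.3, 1.3)

The cyan circle was at (6.1, 2.5) in frame 1 and (2.8, 3.8) in frame 2.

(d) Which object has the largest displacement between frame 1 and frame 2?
the blue triangle

(moved 4.7; next 4.0)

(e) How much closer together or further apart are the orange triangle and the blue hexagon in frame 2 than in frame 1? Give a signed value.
-0.7

Distance in frame 1: 7.9. Distance in frame 2: 7.2.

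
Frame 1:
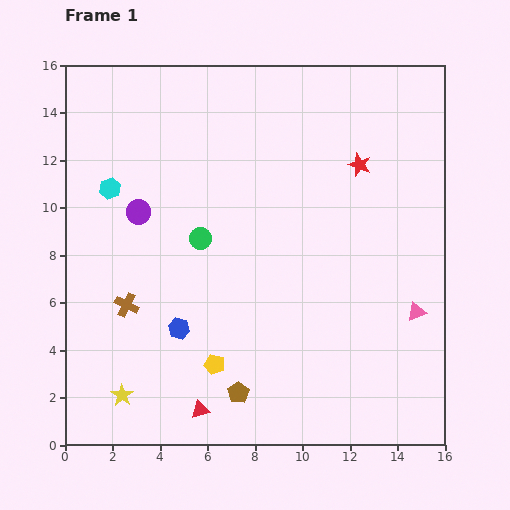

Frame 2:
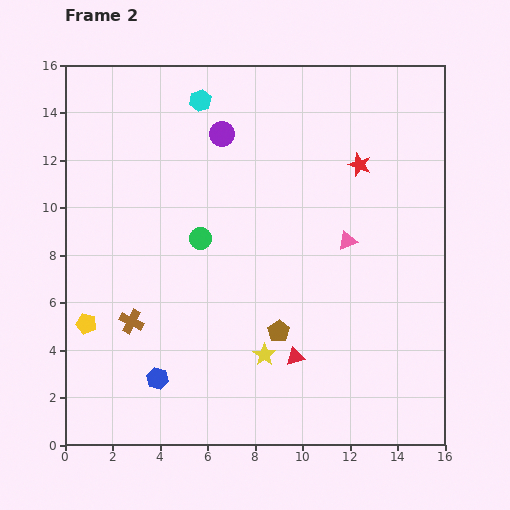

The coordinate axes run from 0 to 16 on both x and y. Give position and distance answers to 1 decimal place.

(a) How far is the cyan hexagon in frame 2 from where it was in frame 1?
5.3

The cyan hexagon moved from (1.9, 10.8) to (5.7, 14.5), a distance of √(3.8² + 3.7²) ≈ 5.3.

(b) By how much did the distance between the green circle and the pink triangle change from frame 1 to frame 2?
-3.4

Distance in frame 1: 9.6. Distance in frame 2: 6.2.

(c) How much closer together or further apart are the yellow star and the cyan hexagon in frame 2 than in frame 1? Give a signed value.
+2.3

Distance in frame 1: 8.7. Distance in frame 2: 11.0.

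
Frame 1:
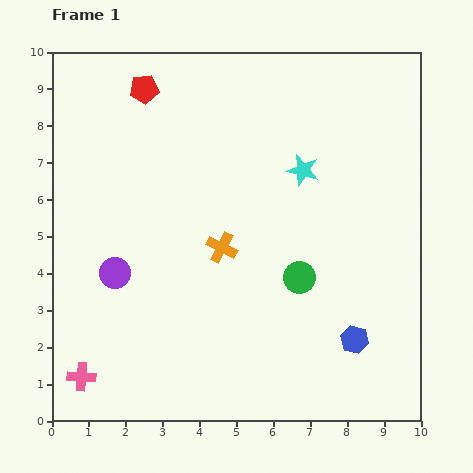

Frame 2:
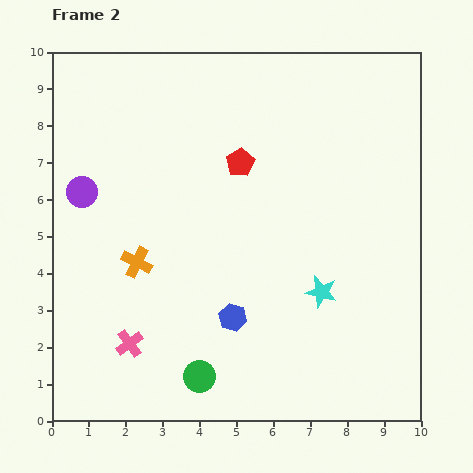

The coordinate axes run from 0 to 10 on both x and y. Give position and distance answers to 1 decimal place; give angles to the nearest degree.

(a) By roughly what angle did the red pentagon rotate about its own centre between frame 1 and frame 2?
24° counter-clockwise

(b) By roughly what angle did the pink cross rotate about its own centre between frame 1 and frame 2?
38° counter-clockwise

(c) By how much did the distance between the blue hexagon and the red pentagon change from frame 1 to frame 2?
-4.7

Distance in frame 1: 8.9. Distance in frame 2: 4.2.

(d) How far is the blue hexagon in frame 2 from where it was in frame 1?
3.4

The blue hexagon moved from (8.2, 2.2) to (4.9, 2.8), a distance of √(3.3² + 0.6²) ≈ 3.4.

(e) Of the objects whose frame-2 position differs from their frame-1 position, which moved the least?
the pink cross

(moved 1.6)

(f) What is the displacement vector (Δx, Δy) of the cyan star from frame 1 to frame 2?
(0.5, -3.3)

The cyan star was at (6.8, 6.8) in frame 1 and (7.3, 3.5) in frame 2.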